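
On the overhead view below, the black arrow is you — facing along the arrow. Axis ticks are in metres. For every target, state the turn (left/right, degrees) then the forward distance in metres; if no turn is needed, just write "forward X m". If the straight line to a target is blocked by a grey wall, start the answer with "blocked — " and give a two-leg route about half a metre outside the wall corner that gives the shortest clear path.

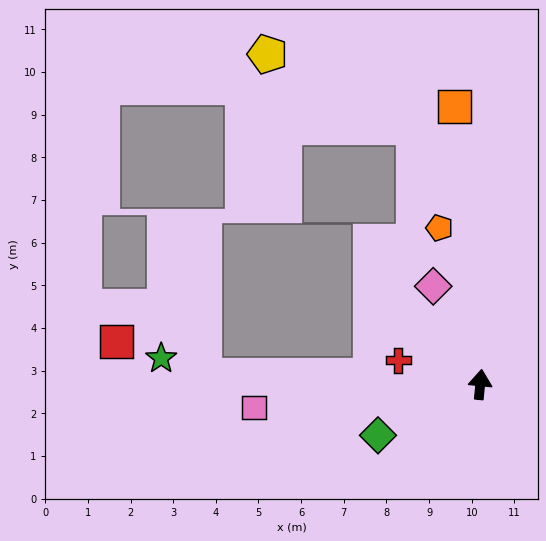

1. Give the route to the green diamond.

turn left 122°, forward 2.7 m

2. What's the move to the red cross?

turn left 79°, forward 2.0 m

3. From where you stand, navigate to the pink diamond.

turn left 31°, forward 2.6 m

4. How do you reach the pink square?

turn left 101°, forward 5.3 m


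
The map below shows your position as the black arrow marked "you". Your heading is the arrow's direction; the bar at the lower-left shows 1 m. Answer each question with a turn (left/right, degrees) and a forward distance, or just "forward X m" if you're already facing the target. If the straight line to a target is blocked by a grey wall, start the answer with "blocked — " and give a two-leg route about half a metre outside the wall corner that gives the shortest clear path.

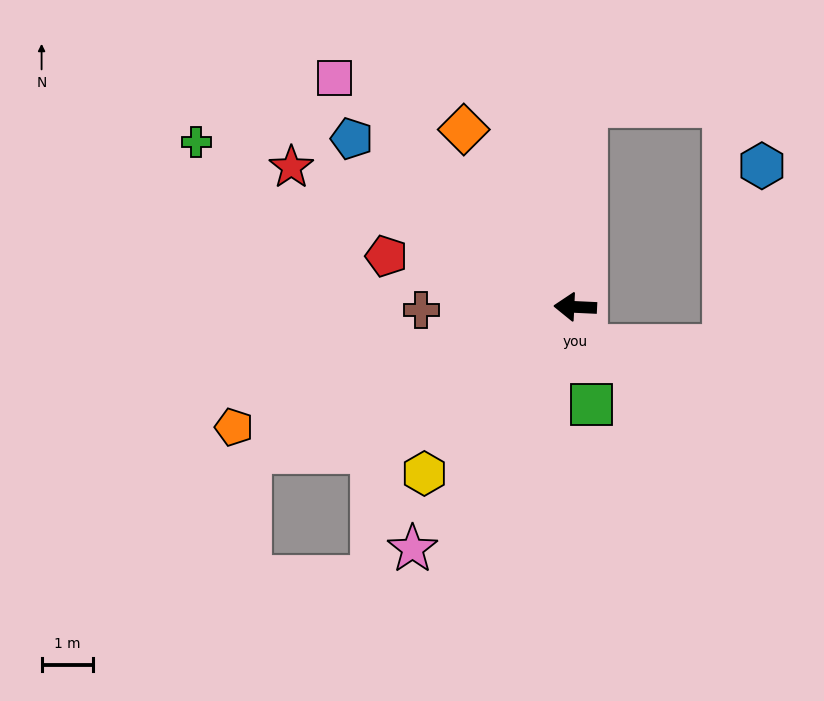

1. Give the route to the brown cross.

turn left 4°, forward 3.0 m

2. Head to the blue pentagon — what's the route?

turn right 34°, forward 5.5 m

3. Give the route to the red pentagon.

turn right 12°, forward 3.8 m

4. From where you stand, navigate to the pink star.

turn left 59°, forward 5.7 m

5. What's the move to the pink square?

turn right 41°, forward 6.5 m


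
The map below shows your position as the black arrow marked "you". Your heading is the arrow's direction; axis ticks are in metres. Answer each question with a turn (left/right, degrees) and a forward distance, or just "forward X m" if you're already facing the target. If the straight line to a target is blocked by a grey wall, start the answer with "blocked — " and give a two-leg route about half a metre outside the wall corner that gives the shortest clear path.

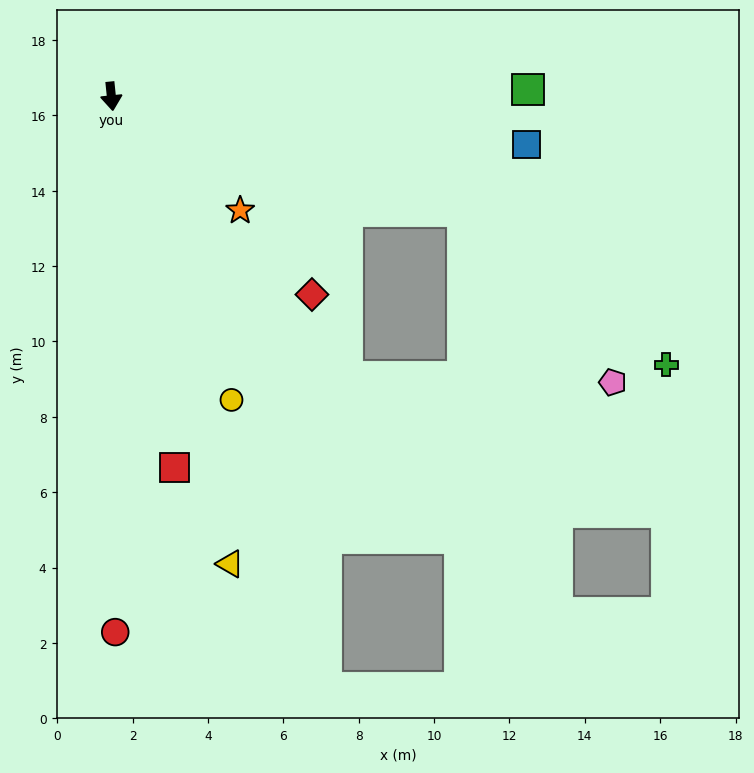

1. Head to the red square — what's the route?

turn left 4°, forward 10.0 m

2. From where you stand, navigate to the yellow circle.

turn left 16°, forward 8.7 m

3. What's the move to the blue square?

turn left 77°, forward 11.1 m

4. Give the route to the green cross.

blocked — turn left 66°, forward 9.8 m, then turn right 19°, forward 6.8 m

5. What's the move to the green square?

turn left 85°, forward 11.1 m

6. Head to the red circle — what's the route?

turn right 5°, forward 14.2 m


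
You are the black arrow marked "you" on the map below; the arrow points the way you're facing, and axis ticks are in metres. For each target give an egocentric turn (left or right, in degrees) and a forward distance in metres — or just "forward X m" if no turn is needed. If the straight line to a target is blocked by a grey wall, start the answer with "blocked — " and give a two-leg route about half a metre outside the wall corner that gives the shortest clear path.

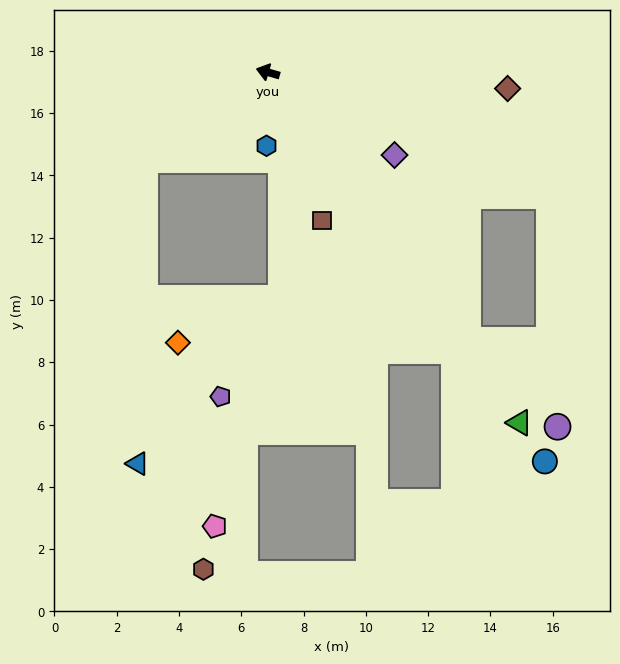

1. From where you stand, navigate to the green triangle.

turn left 142°, forward 13.9 m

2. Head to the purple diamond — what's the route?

turn left 163°, forward 4.9 m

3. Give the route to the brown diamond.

turn right 168°, forward 7.7 m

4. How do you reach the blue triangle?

blocked — turn left 52°, forward 4.8 m, then turn left 53°, forward 9.8 m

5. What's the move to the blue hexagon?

turn left 105°, forward 2.4 m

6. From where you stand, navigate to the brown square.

turn left 126°, forward 5.1 m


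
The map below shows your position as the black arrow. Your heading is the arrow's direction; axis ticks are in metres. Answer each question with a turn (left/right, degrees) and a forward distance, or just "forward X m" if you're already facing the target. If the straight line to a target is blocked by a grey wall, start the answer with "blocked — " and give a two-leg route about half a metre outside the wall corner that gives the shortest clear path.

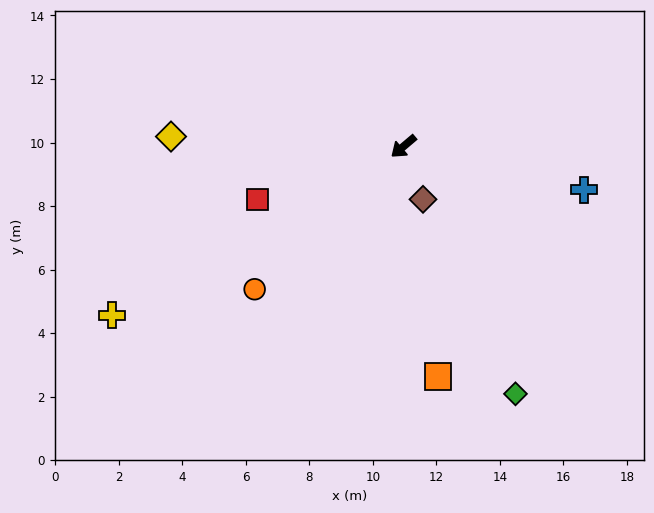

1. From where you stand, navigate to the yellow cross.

turn right 10°, forward 10.6 m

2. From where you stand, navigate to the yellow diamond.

turn right 43°, forward 7.3 m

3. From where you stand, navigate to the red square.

turn right 20°, forward 4.9 m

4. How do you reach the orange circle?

turn left 4°, forward 6.5 m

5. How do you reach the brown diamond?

turn left 70°, forward 1.8 m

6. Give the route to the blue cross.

turn left 126°, forward 5.8 m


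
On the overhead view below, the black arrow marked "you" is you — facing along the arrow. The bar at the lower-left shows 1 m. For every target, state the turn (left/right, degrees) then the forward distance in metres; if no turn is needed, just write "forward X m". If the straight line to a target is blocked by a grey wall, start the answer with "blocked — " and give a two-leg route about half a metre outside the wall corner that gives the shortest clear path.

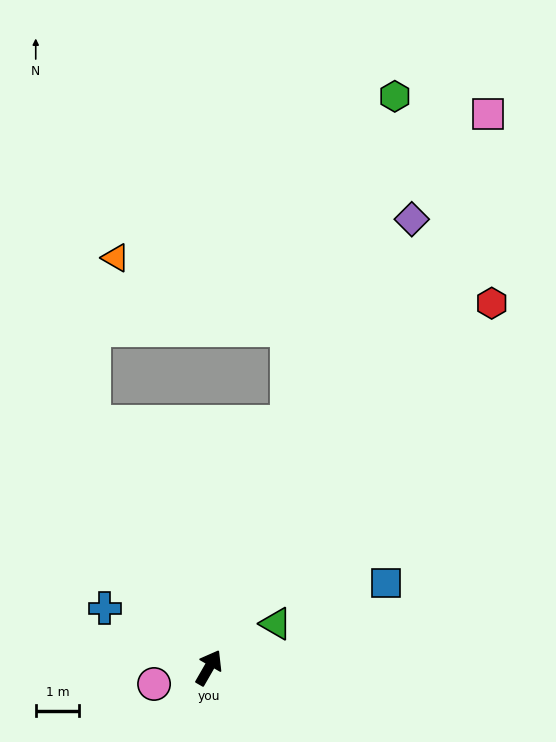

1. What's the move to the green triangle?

turn right 27°, forward 1.9 m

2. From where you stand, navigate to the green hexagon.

turn left 12°, forward 13.9 m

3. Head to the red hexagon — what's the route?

turn right 8°, forward 10.7 m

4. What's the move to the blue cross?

turn left 90°, forward 2.8 m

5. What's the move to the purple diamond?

turn left 6°, forward 11.4 m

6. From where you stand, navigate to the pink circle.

turn left 137°, forward 1.3 m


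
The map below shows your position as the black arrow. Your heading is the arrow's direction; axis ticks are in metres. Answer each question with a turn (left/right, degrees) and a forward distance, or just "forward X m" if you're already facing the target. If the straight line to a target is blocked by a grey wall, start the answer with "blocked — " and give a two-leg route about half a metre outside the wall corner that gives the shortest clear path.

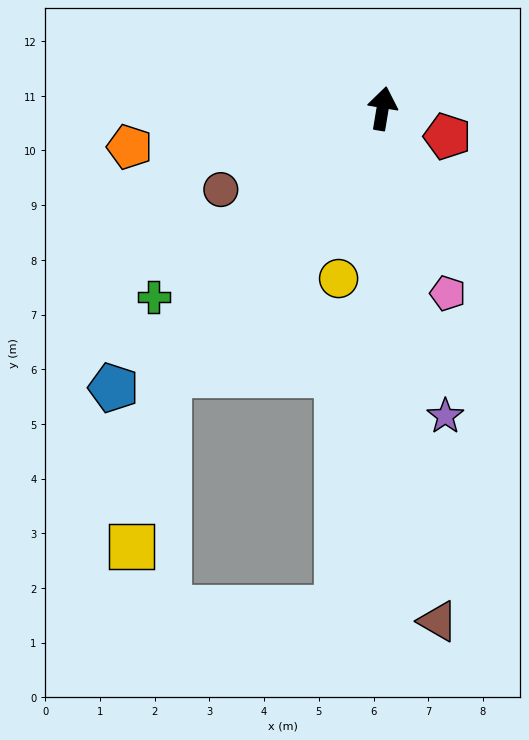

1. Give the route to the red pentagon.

turn right 104°, forward 1.3 m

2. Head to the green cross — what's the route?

turn left 139°, forward 5.4 m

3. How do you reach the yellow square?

blocked — turn left 151°, forward 6.2 m, then turn left 26°, forward 3.2 m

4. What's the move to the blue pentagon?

turn left 146°, forward 7.1 m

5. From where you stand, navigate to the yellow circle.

turn left 175°, forward 3.2 m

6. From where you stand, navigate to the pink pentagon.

turn right 151°, forward 3.6 m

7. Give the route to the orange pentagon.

turn left 108°, forward 4.7 m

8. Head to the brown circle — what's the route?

turn left 126°, forward 3.3 m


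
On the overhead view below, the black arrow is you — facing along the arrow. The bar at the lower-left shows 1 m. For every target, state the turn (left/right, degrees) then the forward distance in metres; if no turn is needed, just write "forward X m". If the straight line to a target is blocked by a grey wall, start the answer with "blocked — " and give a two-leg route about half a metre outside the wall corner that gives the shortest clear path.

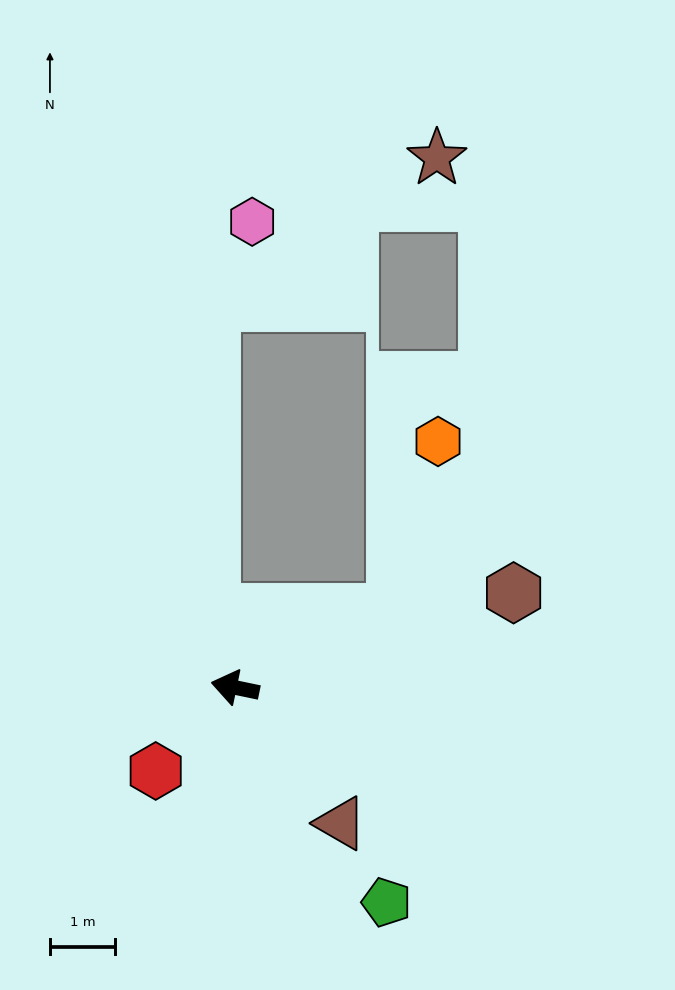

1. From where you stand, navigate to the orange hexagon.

blocked — turn right 143°, forward 2.7 m, then turn left 51°, forward 2.7 m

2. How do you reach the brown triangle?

turn left 140°, forward 2.6 m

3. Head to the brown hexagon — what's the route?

turn right 149°, forward 4.5 m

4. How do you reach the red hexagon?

turn left 58°, forward 1.8 m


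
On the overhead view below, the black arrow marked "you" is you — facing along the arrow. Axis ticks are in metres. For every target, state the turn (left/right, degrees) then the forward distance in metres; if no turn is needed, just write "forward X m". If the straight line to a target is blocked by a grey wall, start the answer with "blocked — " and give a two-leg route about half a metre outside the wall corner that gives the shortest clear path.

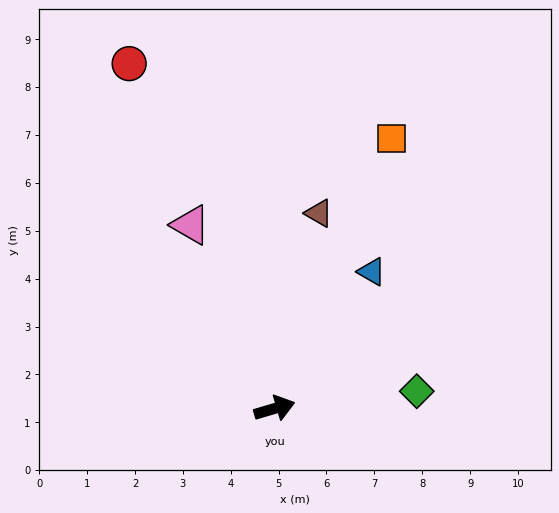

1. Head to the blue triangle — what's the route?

turn left 38°, forward 3.5 m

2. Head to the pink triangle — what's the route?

turn left 98°, forward 4.2 m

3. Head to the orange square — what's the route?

turn left 50°, forward 6.1 m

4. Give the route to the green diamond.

turn right 9°, forward 3.0 m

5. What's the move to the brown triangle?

turn left 61°, forward 4.2 m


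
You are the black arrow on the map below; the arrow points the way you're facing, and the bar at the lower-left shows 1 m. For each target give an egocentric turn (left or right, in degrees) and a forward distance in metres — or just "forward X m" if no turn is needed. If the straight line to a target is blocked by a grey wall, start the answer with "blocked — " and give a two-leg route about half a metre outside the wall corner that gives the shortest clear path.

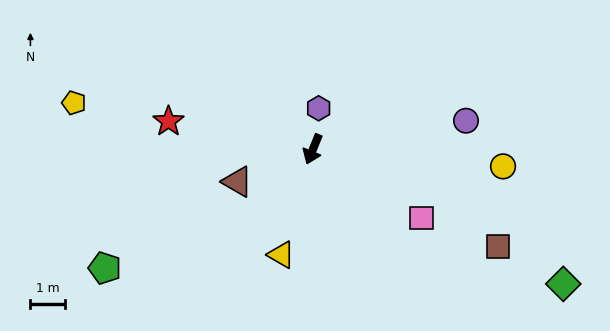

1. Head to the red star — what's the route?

turn right 79°, forward 4.3 m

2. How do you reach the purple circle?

turn left 123°, forward 4.5 m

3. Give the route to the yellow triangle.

turn left 5°, forward 3.2 m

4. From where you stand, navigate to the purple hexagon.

turn right 166°, forward 1.2 m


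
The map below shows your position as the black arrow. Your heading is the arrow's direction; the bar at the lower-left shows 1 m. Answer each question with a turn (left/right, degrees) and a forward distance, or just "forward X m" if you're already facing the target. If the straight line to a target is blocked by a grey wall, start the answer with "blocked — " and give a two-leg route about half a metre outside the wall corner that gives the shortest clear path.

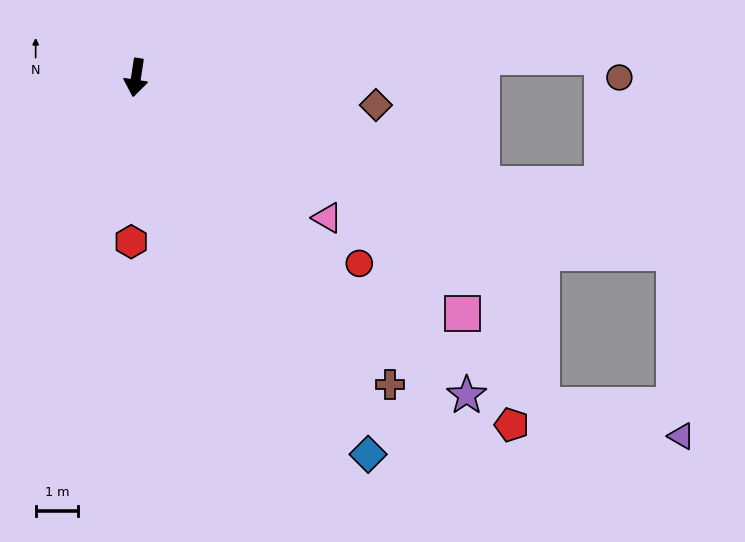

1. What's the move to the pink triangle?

turn left 62°, forward 5.6 m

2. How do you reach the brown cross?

turn left 48°, forward 9.4 m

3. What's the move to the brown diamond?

turn left 92°, forward 5.7 m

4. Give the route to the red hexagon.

turn left 7°, forward 3.9 m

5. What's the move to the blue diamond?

turn left 40°, forward 10.4 m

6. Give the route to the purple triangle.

blocked — turn left 81°, forward 13.3 m, then turn right 70°, forward 4.3 m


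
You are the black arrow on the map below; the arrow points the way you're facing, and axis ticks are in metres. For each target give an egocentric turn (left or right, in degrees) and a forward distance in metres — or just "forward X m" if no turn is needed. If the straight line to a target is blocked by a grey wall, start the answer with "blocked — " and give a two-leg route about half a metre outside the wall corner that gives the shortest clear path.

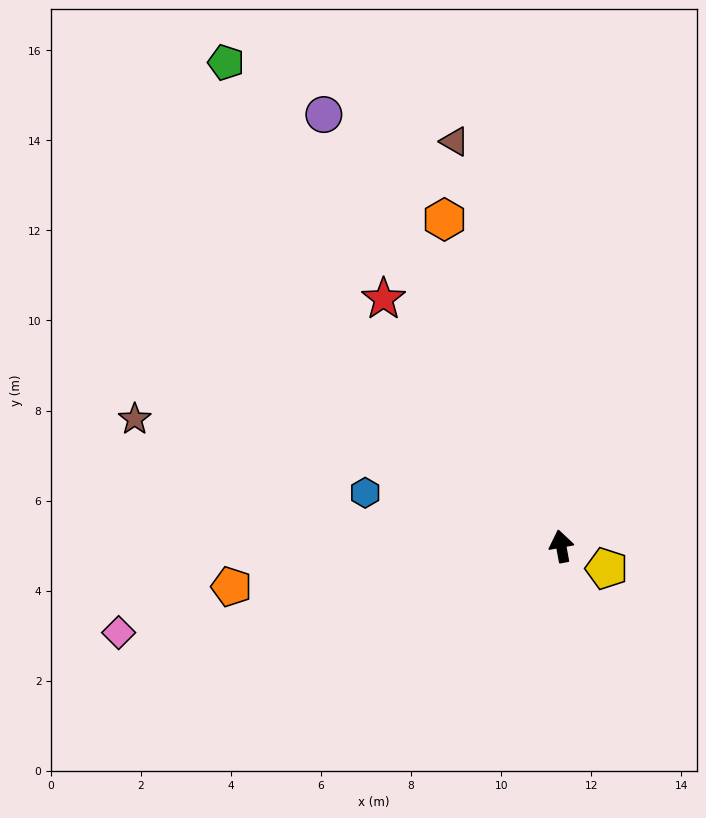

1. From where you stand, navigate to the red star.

turn left 25°, forward 6.8 m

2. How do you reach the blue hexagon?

turn left 64°, forward 4.5 m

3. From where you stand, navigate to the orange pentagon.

turn left 87°, forward 7.4 m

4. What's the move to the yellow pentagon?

turn right 127°, forward 1.1 m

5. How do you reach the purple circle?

turn left 18°, forward 10.9 m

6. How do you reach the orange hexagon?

turn left 9°, forward 7.7 m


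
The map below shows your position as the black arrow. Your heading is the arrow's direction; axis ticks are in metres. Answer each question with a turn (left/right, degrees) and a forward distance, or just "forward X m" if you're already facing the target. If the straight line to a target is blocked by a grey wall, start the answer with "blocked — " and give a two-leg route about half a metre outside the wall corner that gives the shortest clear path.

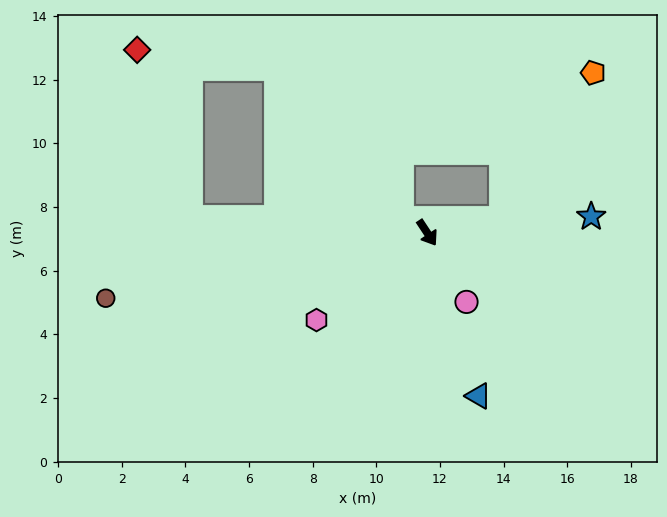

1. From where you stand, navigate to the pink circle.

turn right 4°, forward 2.5 m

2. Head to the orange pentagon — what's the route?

blocked — turn left 67°, forward 2.4 m, then turn left 48°, forward 5.4 m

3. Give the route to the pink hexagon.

turn right 85°, forward 4.4 m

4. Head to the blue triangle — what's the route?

turn right 16°, forward 5.4 m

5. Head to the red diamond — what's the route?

blocked — turn right 127°, forward 7.5 m, then turn right 69°, forward 5.5 m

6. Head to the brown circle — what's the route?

turn right 112°, forward 10.3 m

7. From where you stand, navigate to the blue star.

turn left 62°, forward 5.2 m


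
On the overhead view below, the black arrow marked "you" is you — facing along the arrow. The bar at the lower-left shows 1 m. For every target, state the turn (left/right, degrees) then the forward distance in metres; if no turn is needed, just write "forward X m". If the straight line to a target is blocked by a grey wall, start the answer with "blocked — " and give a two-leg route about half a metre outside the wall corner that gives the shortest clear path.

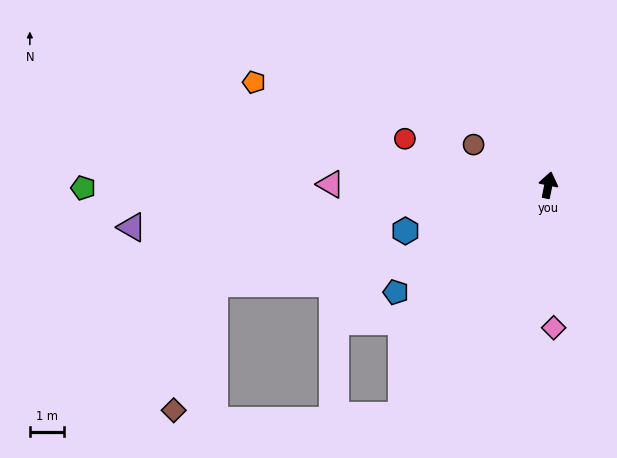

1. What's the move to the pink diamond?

turn right 166°, forward 4.2 m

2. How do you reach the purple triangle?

turn left 107°, forward 12.2 m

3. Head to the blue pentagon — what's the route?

turn left 137°, forward 5.4 m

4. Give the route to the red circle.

turn left 84°, forward 4.4 m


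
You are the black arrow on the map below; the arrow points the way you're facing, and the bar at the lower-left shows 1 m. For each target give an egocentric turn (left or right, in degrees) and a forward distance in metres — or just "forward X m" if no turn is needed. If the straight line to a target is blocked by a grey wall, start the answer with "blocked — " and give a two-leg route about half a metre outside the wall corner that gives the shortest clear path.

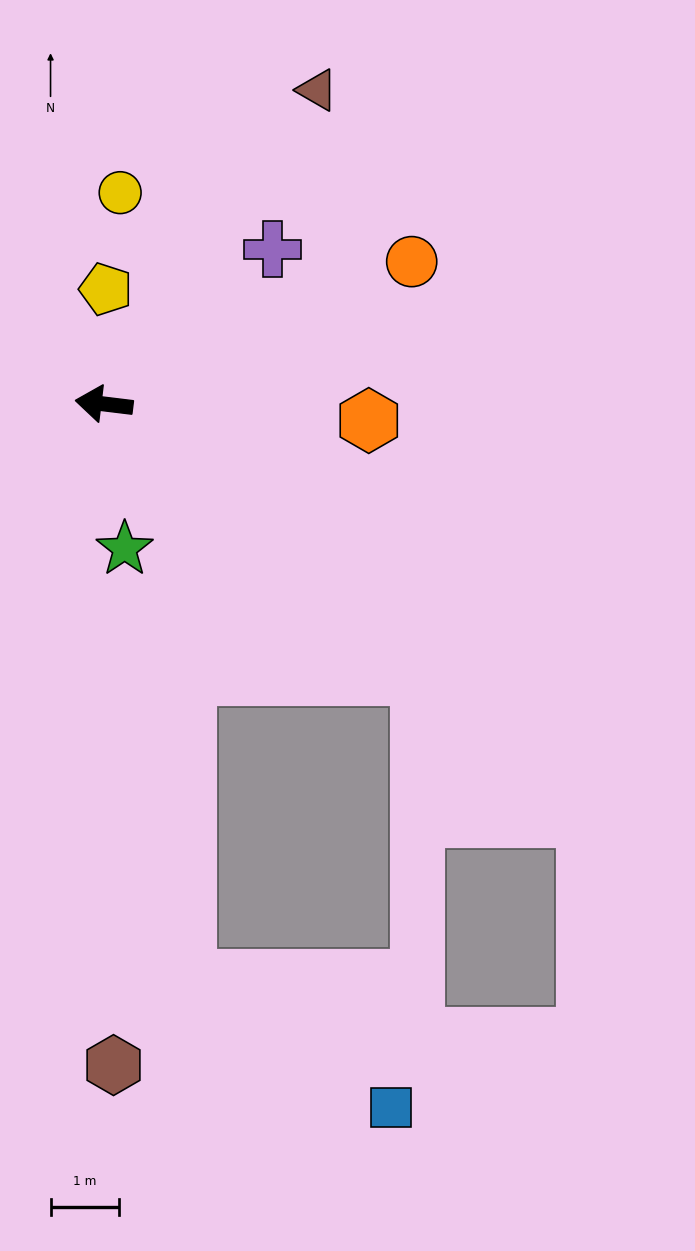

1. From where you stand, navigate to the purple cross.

turn right 130°, forward 3.4 m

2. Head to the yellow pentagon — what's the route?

turn right 84°, forward 1.7 m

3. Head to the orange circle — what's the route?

turn right 148°, forward 5.0 m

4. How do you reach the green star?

turn left 105°, forward 2.1 m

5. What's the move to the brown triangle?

turn right 117°, forward 5.6 m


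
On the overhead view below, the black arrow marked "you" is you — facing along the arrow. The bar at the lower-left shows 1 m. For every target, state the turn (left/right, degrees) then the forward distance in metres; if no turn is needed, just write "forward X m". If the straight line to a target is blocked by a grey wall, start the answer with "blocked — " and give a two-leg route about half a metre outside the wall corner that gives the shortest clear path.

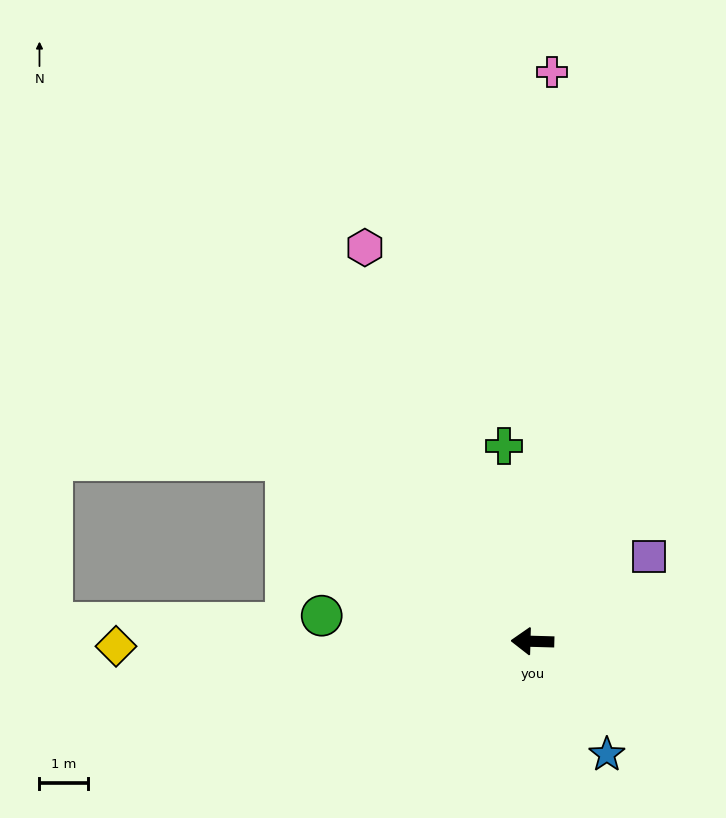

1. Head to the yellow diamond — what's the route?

turn left 2°, forward 8.6 m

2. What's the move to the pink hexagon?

turn right 65°, forward 8.9 m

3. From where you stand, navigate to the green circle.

turn right 5°, forward 4.4 m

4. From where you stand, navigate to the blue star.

turn left 125°, forward 2.8 m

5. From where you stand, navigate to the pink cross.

turn right 90°, forward 11.8 m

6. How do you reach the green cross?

turn right 80°, forward 4.1 m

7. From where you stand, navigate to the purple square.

turn right 142°, forward 3.0 m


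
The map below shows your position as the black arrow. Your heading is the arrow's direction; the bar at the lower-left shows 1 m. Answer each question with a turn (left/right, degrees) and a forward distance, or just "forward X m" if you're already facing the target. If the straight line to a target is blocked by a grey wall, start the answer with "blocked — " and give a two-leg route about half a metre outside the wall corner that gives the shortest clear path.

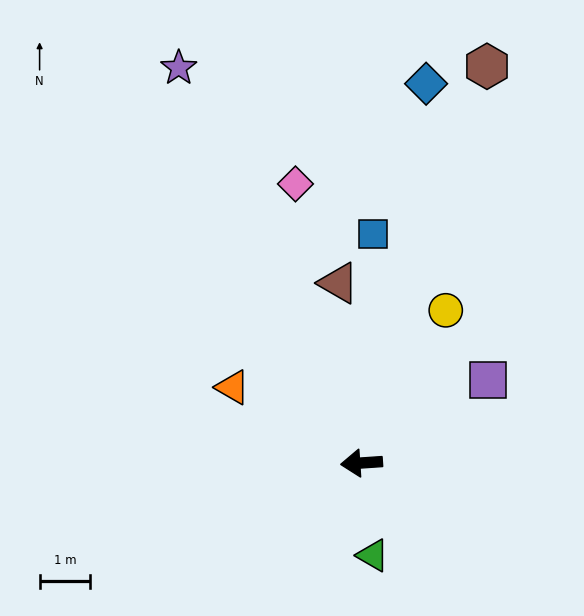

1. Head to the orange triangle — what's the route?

turn right 34°, forward 3.0 m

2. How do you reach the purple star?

turn right 69°, forward 8.6 m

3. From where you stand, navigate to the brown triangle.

turn right 87°, forward 3.6 m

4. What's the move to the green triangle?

turn left 93°, forward 1.8 m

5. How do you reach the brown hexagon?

turn right 111°, forward 8.2 m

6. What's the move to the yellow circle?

turn right 123°, forward 3.5 m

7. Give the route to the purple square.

turn right 151°, forward 3.0 m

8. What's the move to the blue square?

turn right 97°, forward 4.5 m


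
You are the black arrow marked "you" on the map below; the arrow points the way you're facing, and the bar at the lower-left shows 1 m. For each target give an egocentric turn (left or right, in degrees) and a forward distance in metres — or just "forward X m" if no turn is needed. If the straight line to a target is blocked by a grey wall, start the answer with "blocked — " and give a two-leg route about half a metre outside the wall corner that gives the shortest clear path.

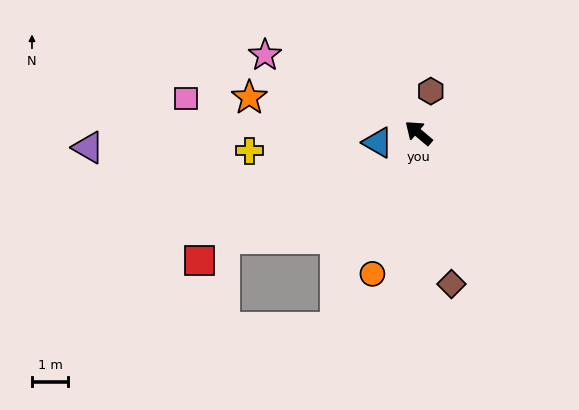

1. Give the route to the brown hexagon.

turn right 66°, forward 1.2 m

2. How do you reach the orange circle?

turn left 112°, forward 4.1 m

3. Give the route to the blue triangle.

turn left 54°, forward 1.2 m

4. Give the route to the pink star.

turn left 13°, forward 4.8 m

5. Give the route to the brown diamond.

turn left 143°, forward 4.3 m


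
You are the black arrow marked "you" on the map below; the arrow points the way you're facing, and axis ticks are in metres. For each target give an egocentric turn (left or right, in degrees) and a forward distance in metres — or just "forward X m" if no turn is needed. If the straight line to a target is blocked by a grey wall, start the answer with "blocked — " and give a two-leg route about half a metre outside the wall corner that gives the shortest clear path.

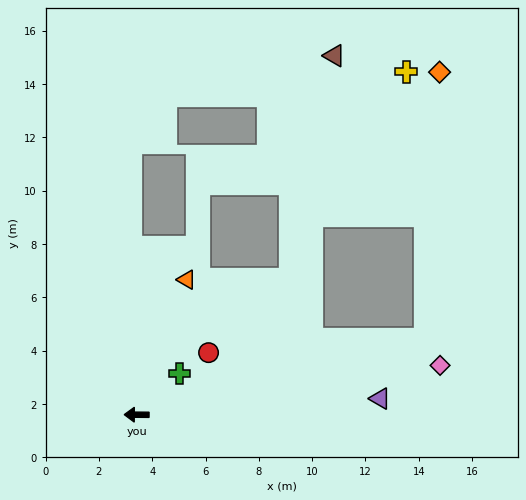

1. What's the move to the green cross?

turn right 135°, forward 2.2 m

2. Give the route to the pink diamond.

turn right 170°, forward 11.5 m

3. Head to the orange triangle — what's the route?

turn right 110°, forward 5.4 m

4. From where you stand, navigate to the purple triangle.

turn right 176°, forward 9.2 m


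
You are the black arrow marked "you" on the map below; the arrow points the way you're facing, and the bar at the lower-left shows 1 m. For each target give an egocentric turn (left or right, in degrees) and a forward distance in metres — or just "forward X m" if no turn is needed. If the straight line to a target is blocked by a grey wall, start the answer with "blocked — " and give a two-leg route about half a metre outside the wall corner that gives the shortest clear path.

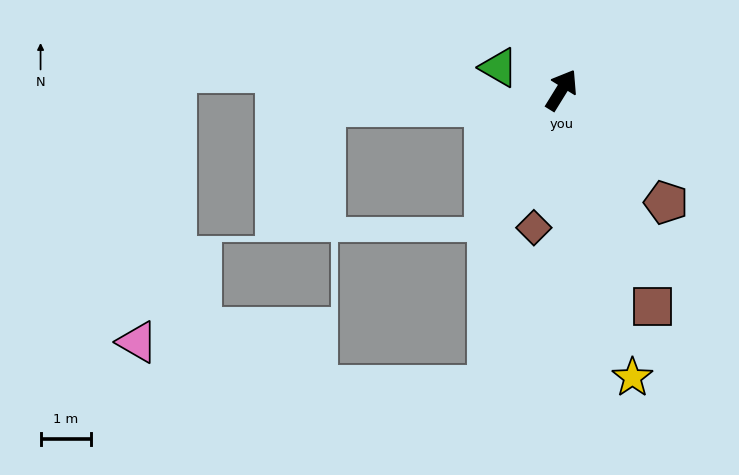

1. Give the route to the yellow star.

turn right 134°, forward 5.9 m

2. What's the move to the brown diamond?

turn right 160°, forward 2.8 m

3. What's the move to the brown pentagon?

turn right 105°, forward 3.1 m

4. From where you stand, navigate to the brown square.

turn right 125°, forward 4.7 m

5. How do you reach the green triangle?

turn left 102°, forward 1.3 m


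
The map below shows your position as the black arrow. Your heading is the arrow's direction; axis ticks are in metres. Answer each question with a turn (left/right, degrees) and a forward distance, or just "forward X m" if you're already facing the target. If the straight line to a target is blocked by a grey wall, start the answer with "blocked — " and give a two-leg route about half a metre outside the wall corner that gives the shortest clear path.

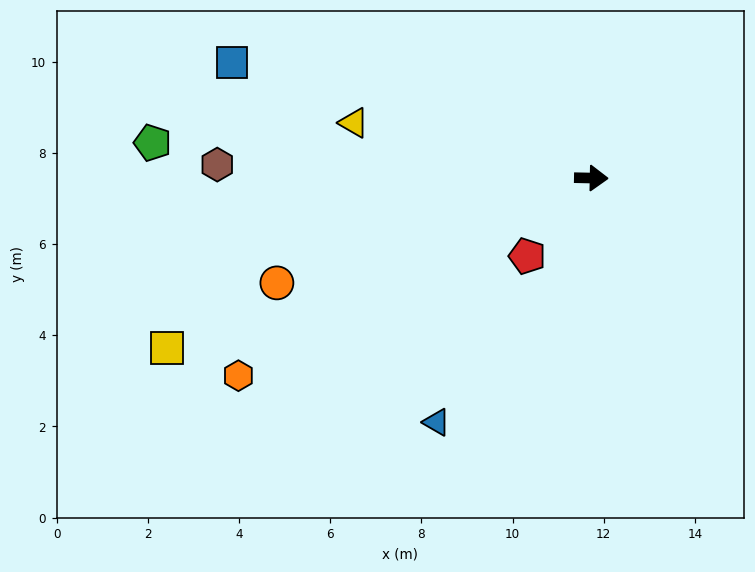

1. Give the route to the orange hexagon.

turn right 150°, forward 8.9 m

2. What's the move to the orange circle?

turn right 160°, forward 7.3 m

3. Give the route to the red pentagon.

turn right 128°, forward 2.2 m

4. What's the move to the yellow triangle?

turn left 168°, forward 5.3 m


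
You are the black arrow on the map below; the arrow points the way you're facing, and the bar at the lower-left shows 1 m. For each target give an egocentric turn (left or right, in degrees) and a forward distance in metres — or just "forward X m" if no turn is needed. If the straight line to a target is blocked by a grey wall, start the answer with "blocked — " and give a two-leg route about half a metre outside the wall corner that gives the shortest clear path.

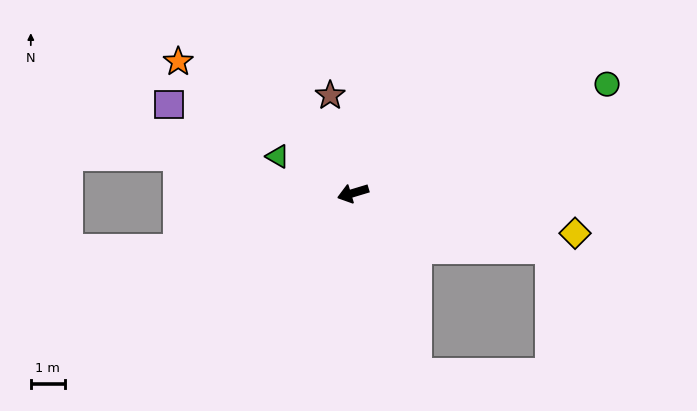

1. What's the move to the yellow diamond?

turn left 153°, forward 6.6 m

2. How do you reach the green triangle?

turn right 43°, forward 2.5 m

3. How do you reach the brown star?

turn right 94°, forward 2.9 m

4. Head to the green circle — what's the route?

turn right 174°, forward 8.1 m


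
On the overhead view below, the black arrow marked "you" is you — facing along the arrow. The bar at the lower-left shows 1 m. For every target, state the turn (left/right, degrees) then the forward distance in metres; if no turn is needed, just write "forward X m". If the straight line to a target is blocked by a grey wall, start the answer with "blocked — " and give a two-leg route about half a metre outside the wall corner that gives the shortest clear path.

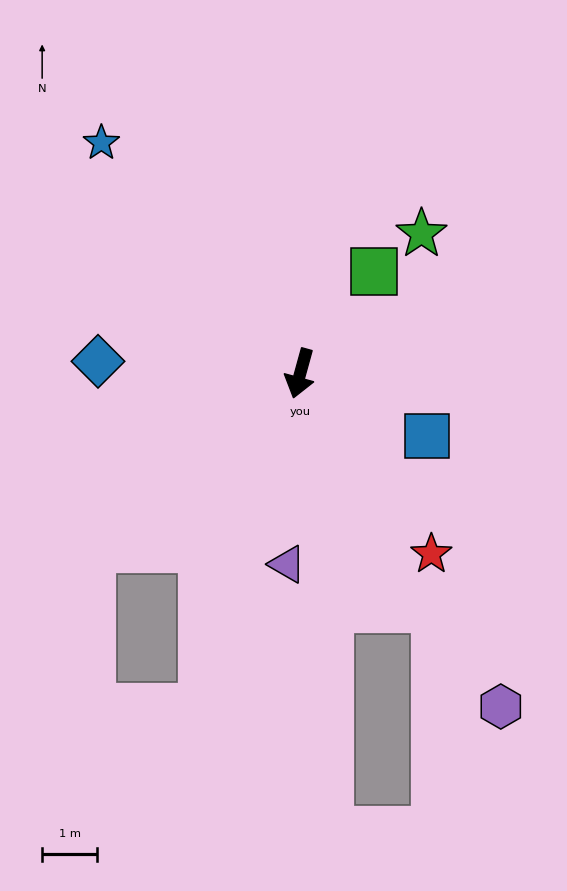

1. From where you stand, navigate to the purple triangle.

turn left 11°, forward 3.5 m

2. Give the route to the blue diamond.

turn right 78°, forward 3.7 m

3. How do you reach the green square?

turn left 159°, forward 2.3 m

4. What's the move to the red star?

turn left 51°, forward 4.1 m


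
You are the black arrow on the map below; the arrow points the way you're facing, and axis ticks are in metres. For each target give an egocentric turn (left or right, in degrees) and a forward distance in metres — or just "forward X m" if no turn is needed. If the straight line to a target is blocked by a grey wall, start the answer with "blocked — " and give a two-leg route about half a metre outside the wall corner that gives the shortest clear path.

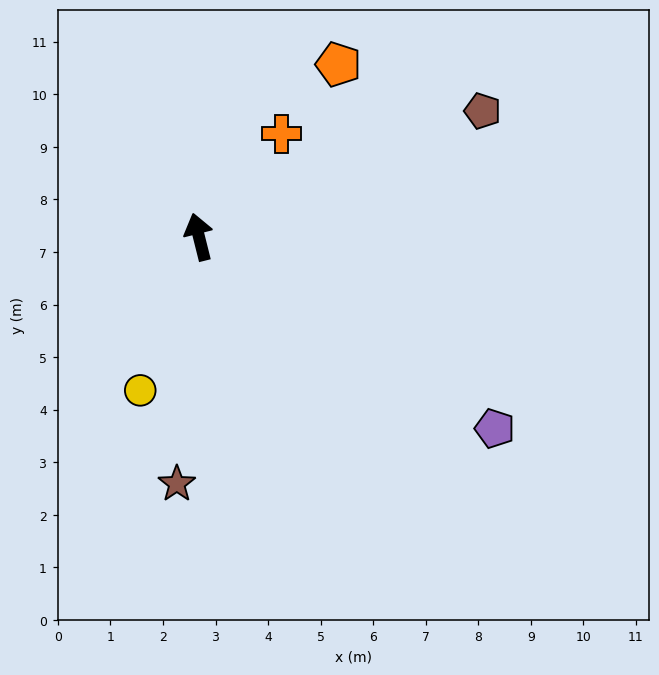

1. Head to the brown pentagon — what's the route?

turn right 80°, forward 5.9 m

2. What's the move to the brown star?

turn left 161°, forward 4.7 m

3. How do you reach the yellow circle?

turn left 145°, forward 3.1 m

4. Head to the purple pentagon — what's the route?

turn right 137°, forward 6.7 m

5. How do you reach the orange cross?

turn right 53°, forward 2.5 m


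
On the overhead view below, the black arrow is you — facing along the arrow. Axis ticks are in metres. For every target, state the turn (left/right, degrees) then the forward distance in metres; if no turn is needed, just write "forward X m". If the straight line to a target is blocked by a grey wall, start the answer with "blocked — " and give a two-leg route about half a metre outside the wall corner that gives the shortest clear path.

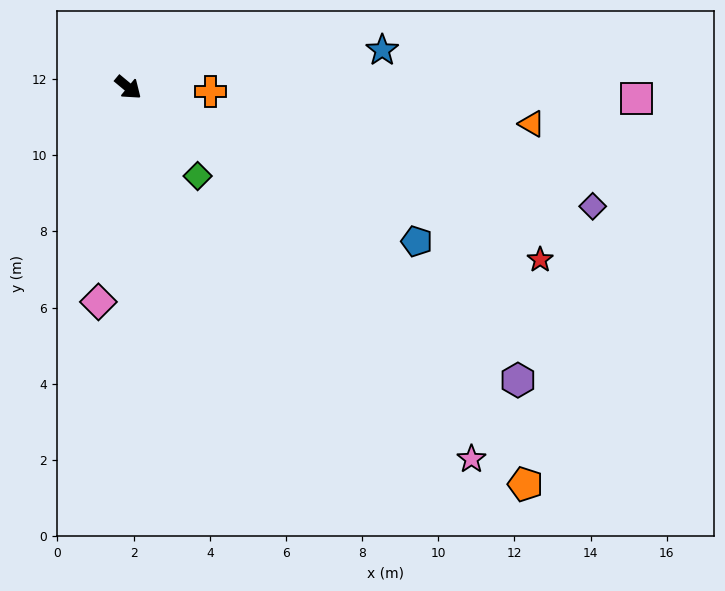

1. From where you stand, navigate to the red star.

turn left 17°, forward 11.7 m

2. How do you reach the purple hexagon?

turn left 3°, forward 12.8 m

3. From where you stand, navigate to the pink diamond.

turn right 58°, forward 5.7 m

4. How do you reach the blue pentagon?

turn left 12°, forward 8.6 m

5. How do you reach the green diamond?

turn right 12°, forward 3.0 m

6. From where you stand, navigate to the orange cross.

turn left 37°, forward 2.2 m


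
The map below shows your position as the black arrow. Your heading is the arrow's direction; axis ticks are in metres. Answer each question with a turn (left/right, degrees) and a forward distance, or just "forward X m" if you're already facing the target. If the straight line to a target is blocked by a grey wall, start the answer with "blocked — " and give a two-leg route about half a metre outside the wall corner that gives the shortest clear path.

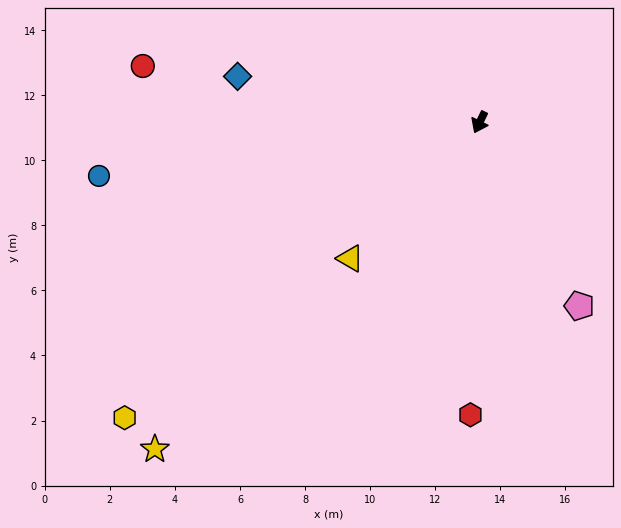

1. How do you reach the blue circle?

turn right 56°, forward 11.8 m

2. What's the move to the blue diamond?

turn right 75°, forward 7.6 m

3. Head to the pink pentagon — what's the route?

turn left 54°, forward 6.4 m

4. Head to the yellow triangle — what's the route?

turn right 18°, forward 5.8 m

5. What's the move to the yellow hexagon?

turn right 24°, forward 14.2 m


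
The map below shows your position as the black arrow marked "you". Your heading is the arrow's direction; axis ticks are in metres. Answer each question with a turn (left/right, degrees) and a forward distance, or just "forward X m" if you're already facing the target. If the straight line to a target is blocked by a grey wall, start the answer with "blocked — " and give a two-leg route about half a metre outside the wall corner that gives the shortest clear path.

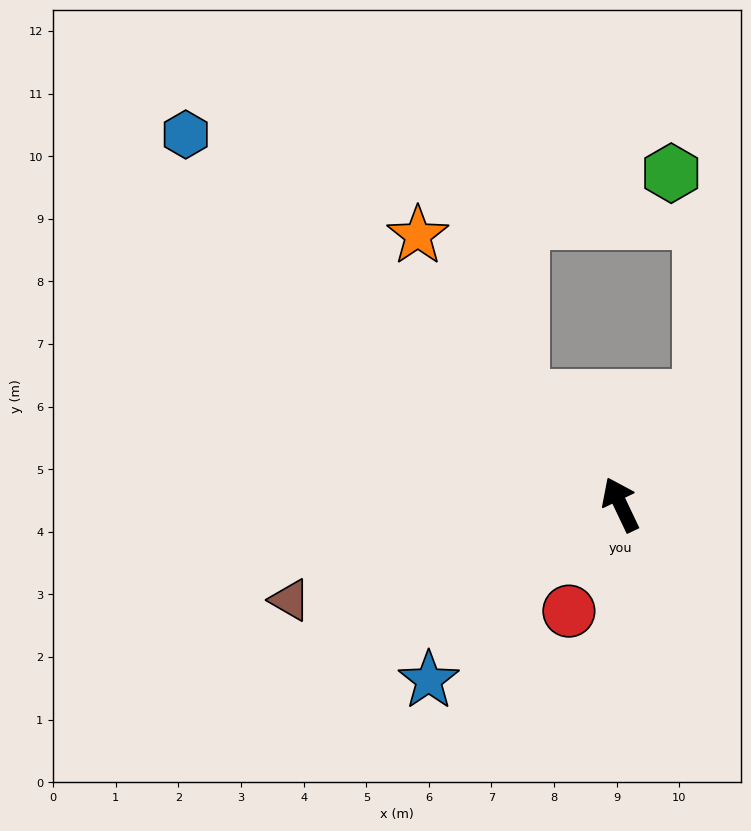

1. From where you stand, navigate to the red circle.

turn left 129°, forward 1.9 m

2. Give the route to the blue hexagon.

turn left 24°, forward 9.1 m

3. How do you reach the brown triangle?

turn left 81°, forward 5.5 m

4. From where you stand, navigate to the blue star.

turn left 107°, forward 4.2 m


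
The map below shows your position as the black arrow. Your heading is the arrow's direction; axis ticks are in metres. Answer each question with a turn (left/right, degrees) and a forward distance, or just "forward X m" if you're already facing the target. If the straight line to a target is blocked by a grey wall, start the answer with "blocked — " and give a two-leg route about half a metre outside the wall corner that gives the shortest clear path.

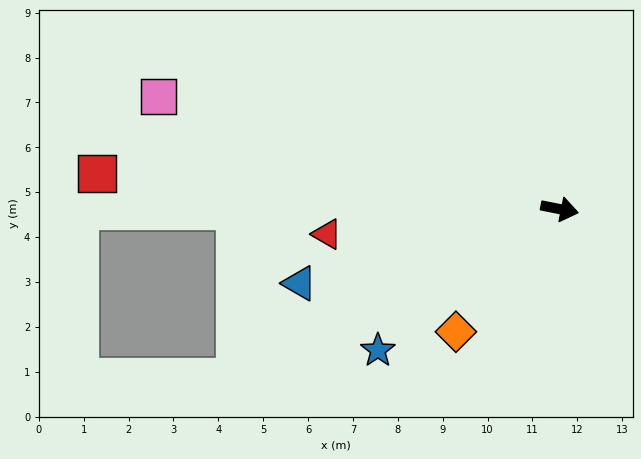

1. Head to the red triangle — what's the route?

turn right 163°, forward 5.2 m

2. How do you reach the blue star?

turn right 131°, forward 5.1 m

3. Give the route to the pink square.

turn left 176°, forward 9.3 m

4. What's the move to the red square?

turn right 173°, forward 10.3 m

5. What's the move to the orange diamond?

turn right 119°, forward 3.6 m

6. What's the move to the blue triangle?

turn right 153°, forward 6.0 m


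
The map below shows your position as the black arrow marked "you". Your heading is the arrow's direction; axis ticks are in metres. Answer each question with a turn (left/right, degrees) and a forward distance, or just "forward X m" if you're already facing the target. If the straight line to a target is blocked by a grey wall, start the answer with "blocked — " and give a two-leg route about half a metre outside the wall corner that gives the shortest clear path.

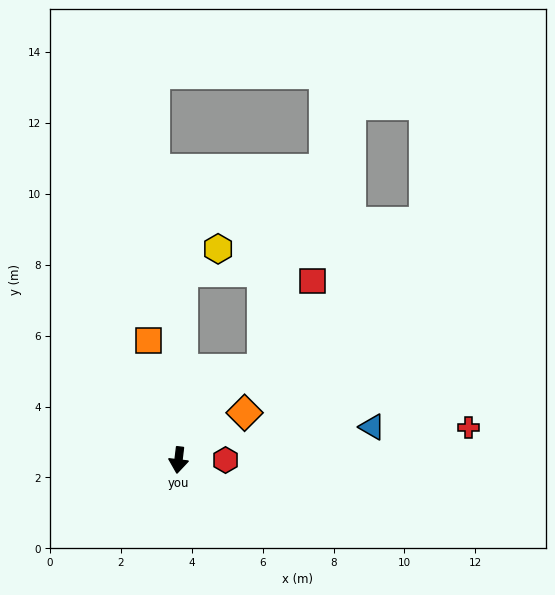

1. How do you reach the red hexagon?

turn left 97°, forward 1.3 m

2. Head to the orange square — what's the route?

turn right 159°, forward 3.5 m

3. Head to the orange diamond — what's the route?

turn left 132°, forward 2.3 m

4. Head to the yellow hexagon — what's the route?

blocked — turn right 175°, forward 5.3 m, then turn right 55°, forward 1.2 m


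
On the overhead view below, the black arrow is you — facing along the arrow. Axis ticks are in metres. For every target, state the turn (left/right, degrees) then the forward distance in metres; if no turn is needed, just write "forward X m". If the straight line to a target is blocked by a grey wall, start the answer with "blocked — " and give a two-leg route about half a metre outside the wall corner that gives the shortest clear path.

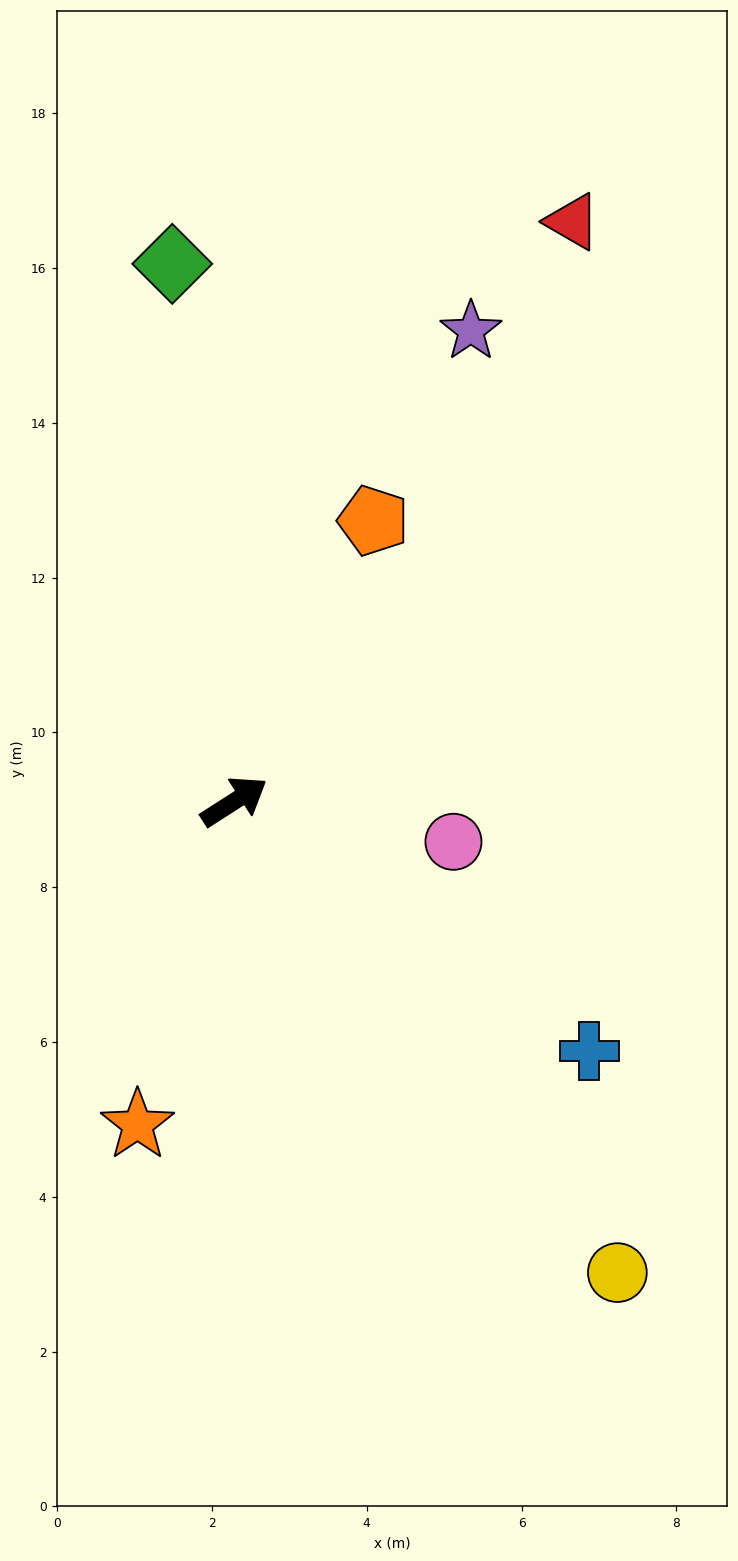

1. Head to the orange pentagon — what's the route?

turn left 31°, forward 4.0 m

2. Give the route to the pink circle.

turn right 43°, forward 2.9 m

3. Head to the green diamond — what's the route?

turn left 64°, forward 7.0 m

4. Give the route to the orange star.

turn right 139°, forward 4.4 m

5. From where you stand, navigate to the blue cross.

turn right 68°, forward 5.6 m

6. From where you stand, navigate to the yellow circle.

turn right 84°, forward 7.8 m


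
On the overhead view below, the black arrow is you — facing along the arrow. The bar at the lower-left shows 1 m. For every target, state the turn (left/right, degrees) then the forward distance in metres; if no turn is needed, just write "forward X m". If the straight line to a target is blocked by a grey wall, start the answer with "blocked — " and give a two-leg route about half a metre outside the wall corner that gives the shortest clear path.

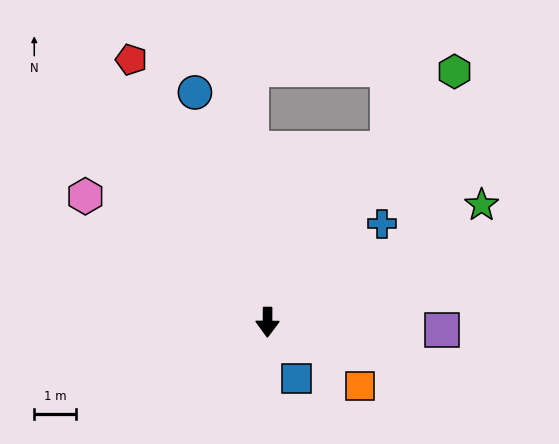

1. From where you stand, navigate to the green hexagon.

turn left 144°, forward 7.5 m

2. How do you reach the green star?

turn left 119°, forward 5.9 m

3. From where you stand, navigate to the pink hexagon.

turn right 124°, forward 5.3 m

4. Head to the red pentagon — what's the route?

turn right 152°, forward 7.1 m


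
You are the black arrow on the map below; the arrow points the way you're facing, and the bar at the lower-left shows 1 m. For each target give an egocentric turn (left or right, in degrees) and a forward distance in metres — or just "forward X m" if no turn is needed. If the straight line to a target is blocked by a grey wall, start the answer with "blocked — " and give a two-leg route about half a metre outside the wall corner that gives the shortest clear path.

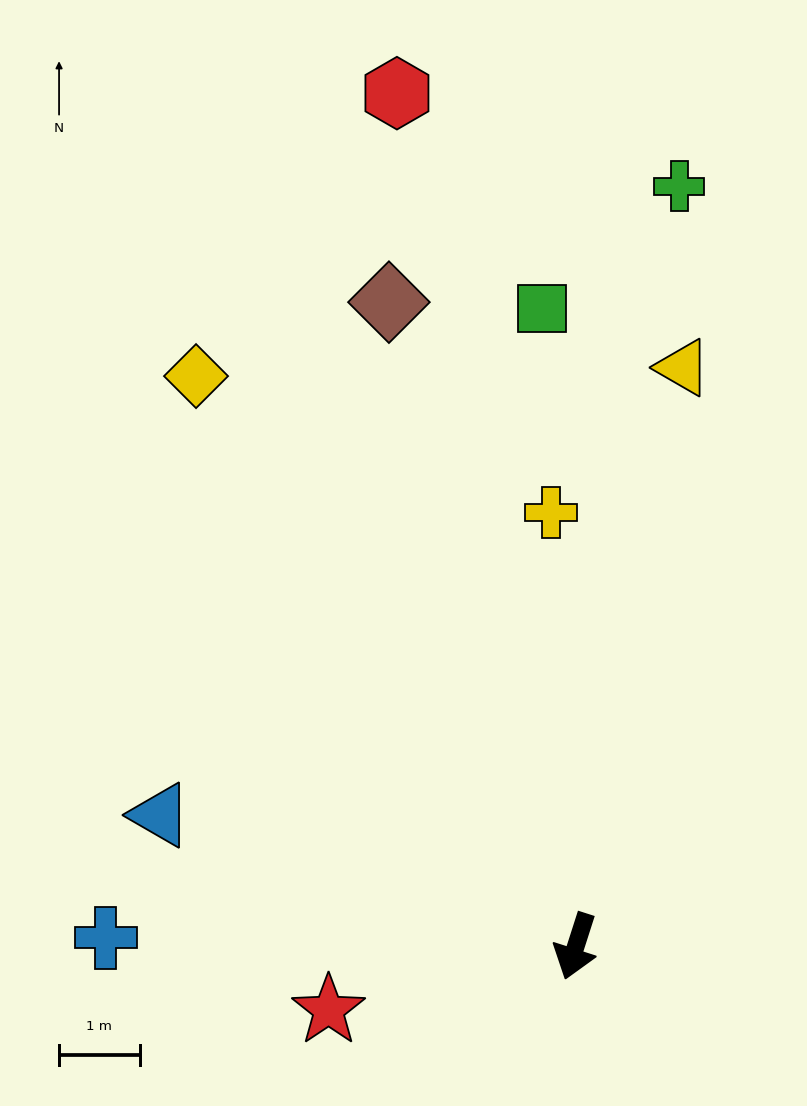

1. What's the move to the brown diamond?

turn right 146°, forward 8.3 m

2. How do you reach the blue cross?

turn right 73°, forward 5.8 m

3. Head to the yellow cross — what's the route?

turn right 159°, forward 5.4 m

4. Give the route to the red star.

turn right 58°, forward 3.2 m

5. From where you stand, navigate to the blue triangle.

turn right 90°, forward 5.4 m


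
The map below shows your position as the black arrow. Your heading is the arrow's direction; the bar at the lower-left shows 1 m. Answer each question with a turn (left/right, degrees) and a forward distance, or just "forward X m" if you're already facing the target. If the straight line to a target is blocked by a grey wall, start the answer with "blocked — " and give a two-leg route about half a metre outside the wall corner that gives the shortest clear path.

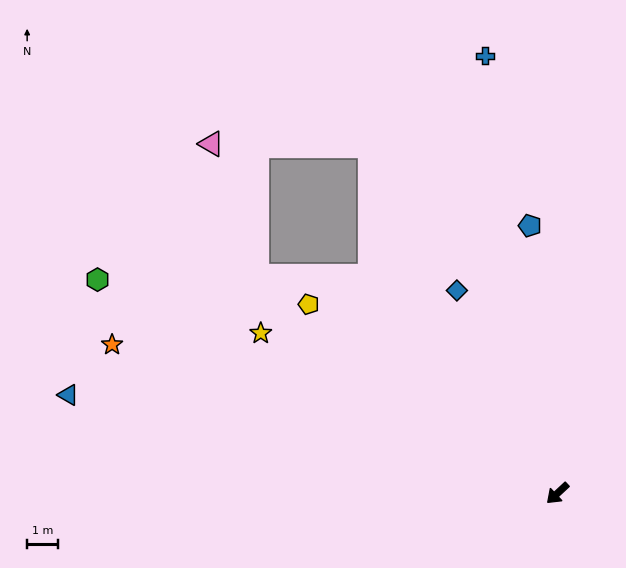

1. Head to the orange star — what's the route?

turn right 61°, forward 15.4 m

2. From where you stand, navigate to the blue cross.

turn right 124°, forward 14.5 m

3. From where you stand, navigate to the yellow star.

turn right 71°, forward 11.1 m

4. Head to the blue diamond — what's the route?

turn right 107°, forward 7.4 m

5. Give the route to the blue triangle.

turn right 54°, forward 16.4 m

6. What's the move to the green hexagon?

turn right 68°, forward 16.6 m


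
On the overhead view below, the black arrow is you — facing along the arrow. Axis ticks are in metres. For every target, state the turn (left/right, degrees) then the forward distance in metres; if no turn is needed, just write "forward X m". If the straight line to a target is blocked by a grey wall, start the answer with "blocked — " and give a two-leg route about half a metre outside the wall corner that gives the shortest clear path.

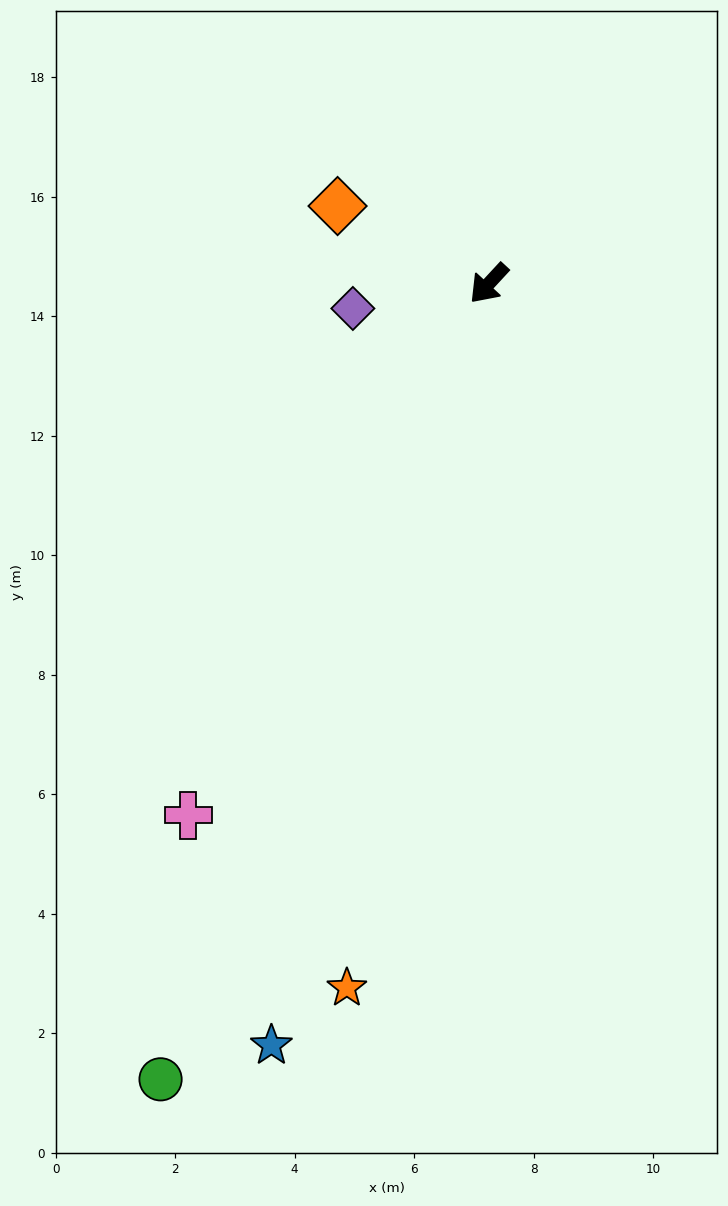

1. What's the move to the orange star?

turn left 31°, forward 12.0 m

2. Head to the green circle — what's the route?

turn left 20°, forward 14.4 m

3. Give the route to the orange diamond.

turn right 74°, forward 2.8 m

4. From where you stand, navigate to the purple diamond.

turn right 37°, forward 2.3 m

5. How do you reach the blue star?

turn left 27°, forward 13.3 m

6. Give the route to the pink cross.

turn left 13°, forward 10.2 m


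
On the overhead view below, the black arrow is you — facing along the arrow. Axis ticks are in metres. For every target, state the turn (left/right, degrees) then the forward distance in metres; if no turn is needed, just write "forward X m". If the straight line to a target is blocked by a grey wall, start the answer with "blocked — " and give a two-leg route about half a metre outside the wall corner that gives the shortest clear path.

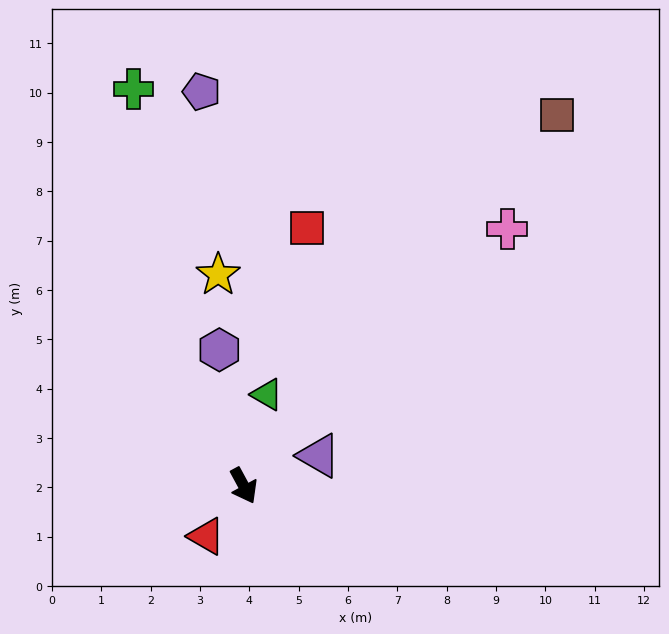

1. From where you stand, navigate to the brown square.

turn left 111°, forward 9.8 m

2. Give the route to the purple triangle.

turn left 83°, forward 1.6 m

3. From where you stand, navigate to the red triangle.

turn right 65°, forward 1.3 m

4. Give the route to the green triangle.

turn left 137°, forward 1.9 m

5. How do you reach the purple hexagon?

turn left 162°, forward 2.8 m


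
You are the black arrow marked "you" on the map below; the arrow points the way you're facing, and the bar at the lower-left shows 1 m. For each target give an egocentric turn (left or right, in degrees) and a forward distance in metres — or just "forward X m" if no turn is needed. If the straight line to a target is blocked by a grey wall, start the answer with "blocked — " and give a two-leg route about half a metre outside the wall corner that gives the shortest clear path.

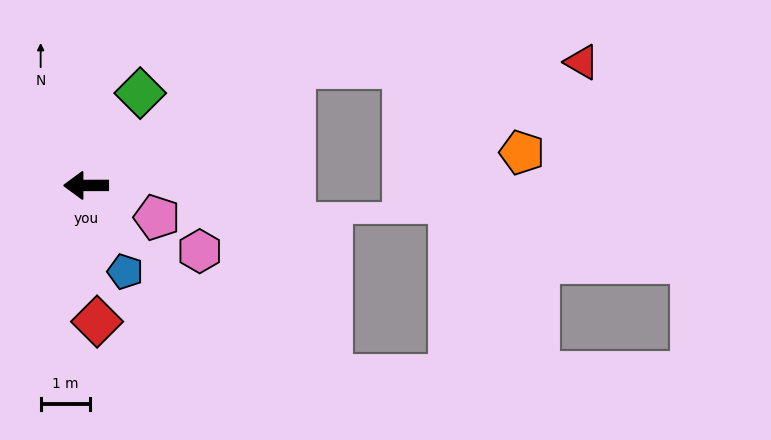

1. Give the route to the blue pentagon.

turn left 114°, forward 1.9 m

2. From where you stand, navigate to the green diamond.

turn right 120°, forward 2.2 m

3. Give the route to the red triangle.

blocked — turn right 151°, forward 4.8 m, then turn right 28°, forward 5.8 m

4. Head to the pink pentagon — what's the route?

turn left 156°, forward 1.6 m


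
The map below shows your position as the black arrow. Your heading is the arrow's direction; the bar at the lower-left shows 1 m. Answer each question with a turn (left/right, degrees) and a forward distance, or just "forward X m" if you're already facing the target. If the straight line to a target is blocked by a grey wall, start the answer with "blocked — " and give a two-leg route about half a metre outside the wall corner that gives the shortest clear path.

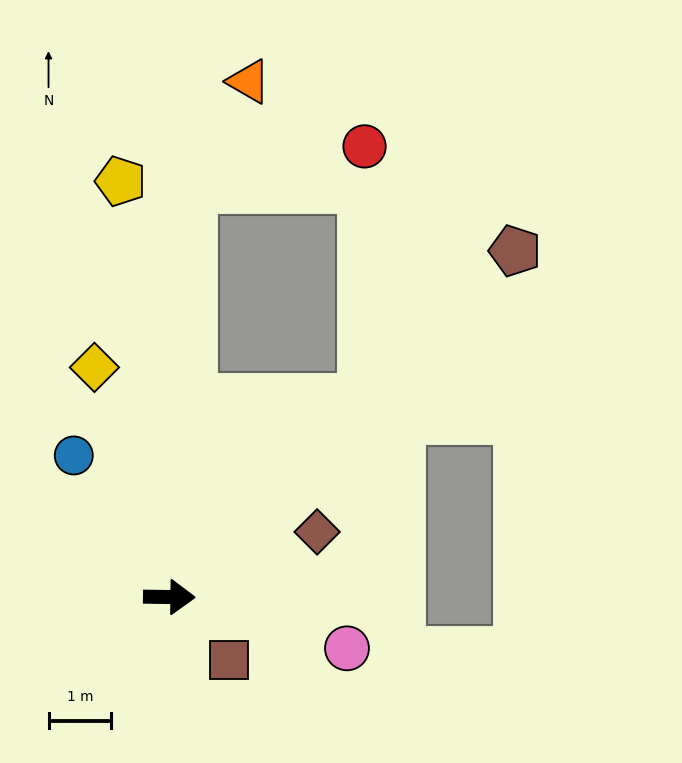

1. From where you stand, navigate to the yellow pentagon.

turn left 97°, forward 6.7 m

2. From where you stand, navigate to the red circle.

blocked — turn left 46°, forward 4.4 m, then turn left 45°, forward 4.1 m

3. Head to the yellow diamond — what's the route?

turn left 109°, forward 3.9 m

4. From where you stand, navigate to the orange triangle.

blocked — turn left 88°, forward 6.6 m, then turn right 26°, forward 1.9 m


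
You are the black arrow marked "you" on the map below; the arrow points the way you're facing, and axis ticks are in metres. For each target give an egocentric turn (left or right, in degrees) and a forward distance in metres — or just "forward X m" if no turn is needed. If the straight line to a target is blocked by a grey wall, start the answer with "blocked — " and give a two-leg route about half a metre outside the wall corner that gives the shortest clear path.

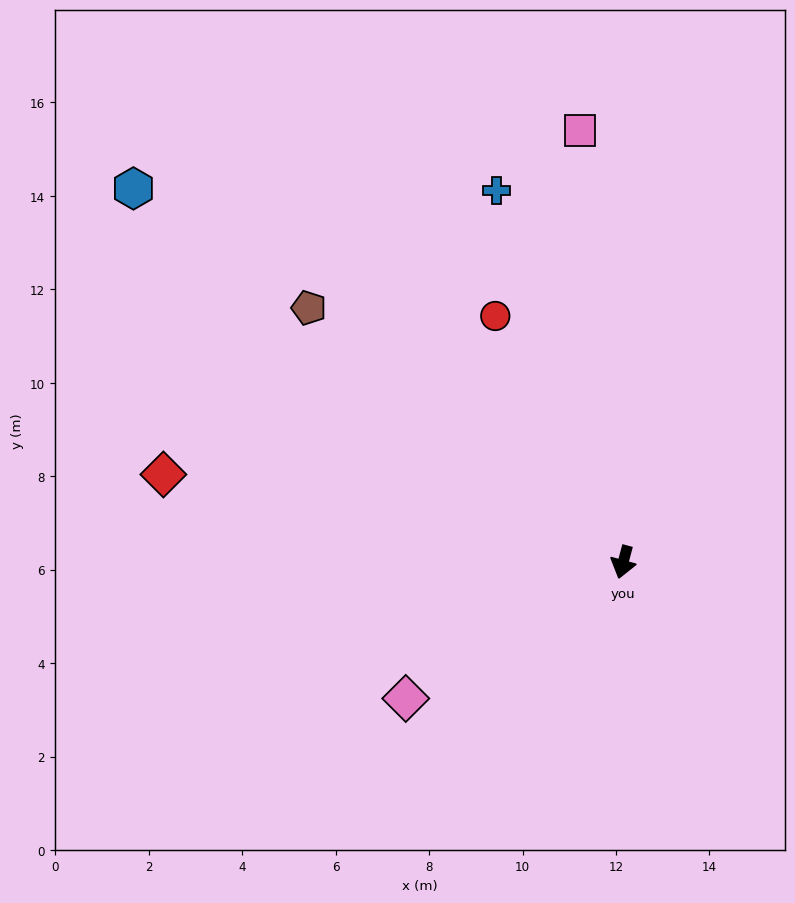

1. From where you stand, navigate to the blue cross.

turn right 146°, forward 8.4 m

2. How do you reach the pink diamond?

turn right 43°, forward 5.5 m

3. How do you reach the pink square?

turn right 159°, forward 9.3 m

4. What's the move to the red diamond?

turn right 86°, forward 10.0 m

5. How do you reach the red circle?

turn right 138°, forward 5.9 m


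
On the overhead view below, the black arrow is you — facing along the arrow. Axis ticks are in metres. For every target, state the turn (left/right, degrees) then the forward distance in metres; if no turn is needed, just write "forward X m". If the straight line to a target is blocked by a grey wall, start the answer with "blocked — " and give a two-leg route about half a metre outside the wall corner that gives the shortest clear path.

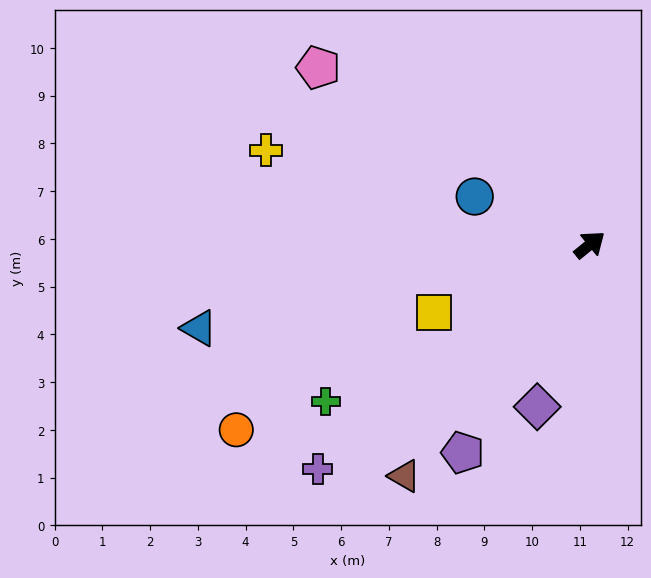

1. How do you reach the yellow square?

turn left 164°, forward 3.6 m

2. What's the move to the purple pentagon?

turn right 161°, forward 5.1 m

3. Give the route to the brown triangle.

turn right 168°, forward 6.2 m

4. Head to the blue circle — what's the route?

turn left 118°, forward 2.6 m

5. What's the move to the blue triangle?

turn left 153°, forward 8.4 m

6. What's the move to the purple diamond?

turn right 147°, forward 3.6 m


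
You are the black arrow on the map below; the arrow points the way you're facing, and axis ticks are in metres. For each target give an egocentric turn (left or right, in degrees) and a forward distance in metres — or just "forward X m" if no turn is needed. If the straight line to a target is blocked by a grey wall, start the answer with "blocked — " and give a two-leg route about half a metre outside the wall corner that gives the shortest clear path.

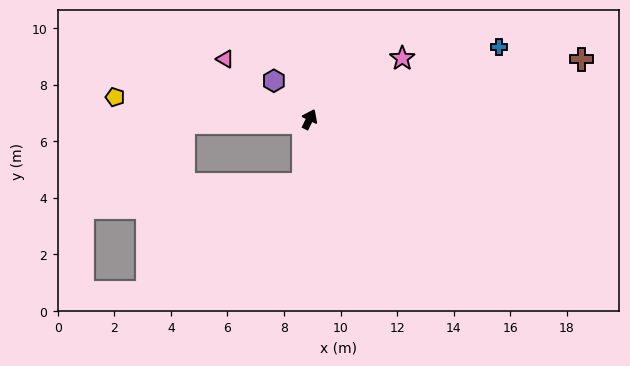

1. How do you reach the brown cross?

turn right 51°, forward 9.8 m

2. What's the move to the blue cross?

turn right 43°, forward 7.2 m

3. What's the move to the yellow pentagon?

turn left 110°, forward 6.9 m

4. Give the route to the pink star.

turn right 31°, forward 3.9 m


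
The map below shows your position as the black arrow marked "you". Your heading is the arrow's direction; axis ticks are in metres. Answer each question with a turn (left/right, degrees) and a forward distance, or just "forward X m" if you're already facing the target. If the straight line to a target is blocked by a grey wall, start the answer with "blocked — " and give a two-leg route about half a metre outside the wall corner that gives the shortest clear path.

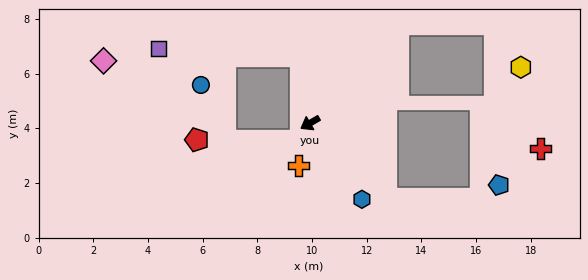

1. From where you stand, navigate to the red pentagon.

blocked — turn left 34°, forward 0.7 m, then turn right 65°, forward 3.8 m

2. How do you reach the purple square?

blocked — turn right 113°, forward 2.5 m, then turn left 80°, forward 5.2 m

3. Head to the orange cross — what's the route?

turn left 45°, forward 1.6 m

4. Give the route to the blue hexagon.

turn left 94°, forward 3.4 m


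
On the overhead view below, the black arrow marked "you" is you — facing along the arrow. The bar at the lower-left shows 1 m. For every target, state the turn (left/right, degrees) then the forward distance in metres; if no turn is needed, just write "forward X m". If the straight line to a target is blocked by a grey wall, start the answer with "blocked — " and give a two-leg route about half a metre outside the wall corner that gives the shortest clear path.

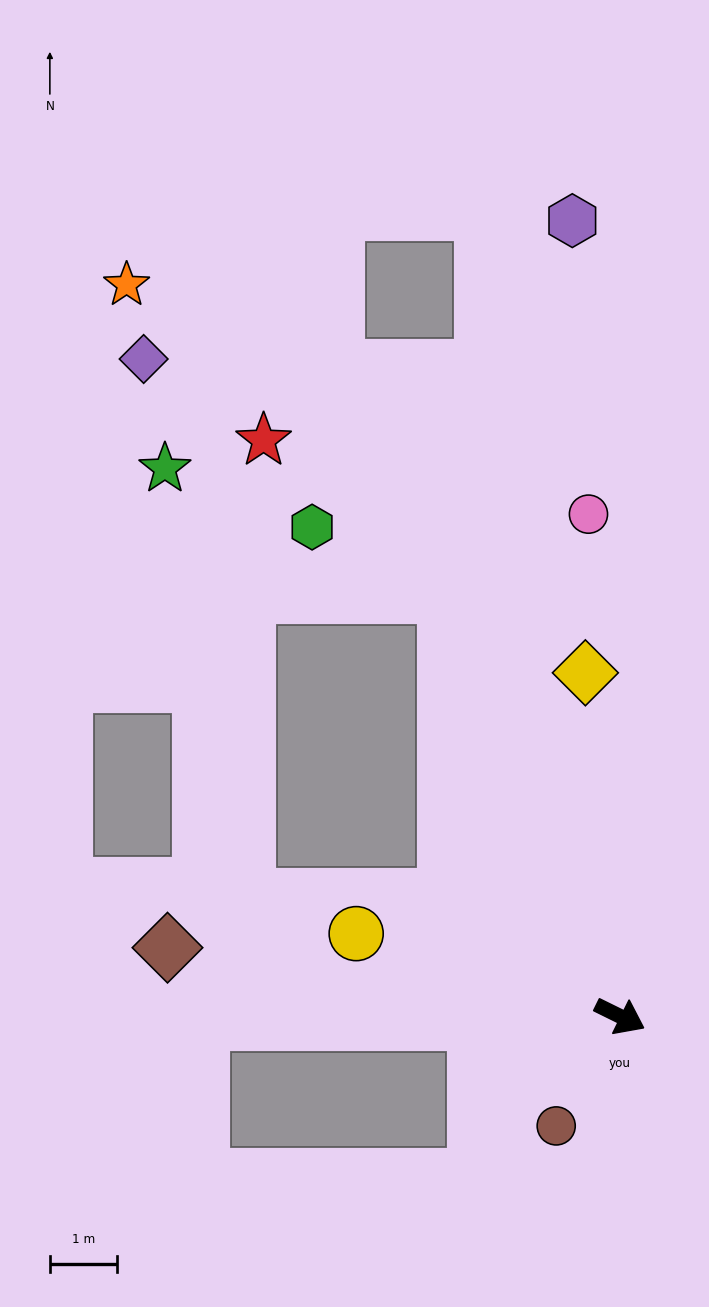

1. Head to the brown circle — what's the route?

turn right 94°, forward 1.9 m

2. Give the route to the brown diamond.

turn right 162°, forward 6.8 m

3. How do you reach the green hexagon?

blocked — turn left 139°, forward 6.8 m, then turn left 41°, forward 2.2 m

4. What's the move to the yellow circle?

turn right 171°, forward 4.1 m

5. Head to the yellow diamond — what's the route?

turn left 122°, forward 5.1 m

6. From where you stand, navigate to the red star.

blocked — turn left 139°, forward 6.8 m, then turn left 27°, forward 3.6 m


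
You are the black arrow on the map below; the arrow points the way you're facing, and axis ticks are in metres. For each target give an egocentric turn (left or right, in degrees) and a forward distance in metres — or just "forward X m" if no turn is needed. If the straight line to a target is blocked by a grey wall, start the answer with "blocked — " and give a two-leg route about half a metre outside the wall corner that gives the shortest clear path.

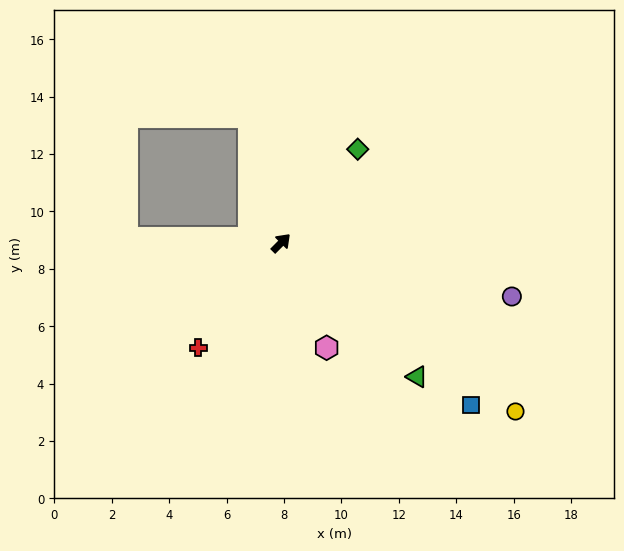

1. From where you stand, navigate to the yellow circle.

turn right 81°, forward 10.1 m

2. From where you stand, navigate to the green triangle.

turn right 90°, forward 6.6 m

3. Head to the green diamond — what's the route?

turn left 6°, forward 4.2 m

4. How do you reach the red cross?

turn right 173°, forward 4.7 m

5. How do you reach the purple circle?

turn right 58°, forward 8.3 m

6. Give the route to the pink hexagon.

turn right 112°, forward 4.0 m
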